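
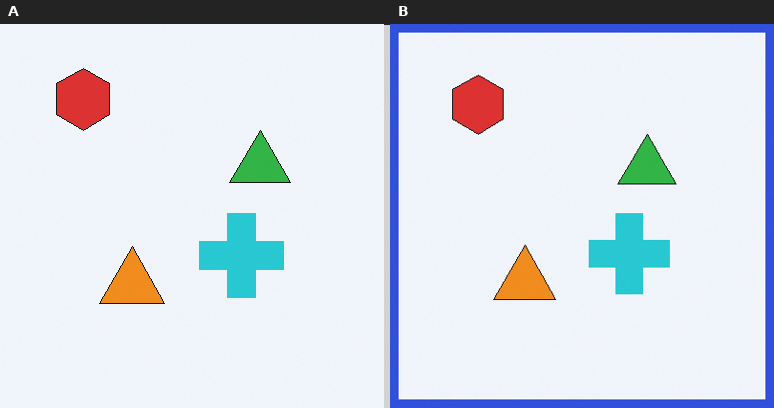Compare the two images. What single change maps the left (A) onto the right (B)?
This is the original image framed with a blue border.

A solid blue frame runs around the edge of the right (B) image, with the content slightly shrunk inside it.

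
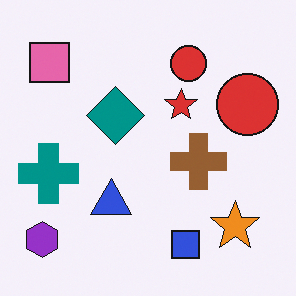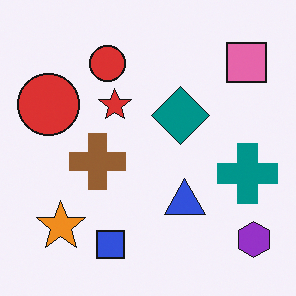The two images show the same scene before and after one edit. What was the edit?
The transformation is: flipped horizontally (left ↔ right).

The purple hexagon is in the bottom-left of the first image and the bottom-right of the second — shapes on opposite sides of the vertical midline have swapped in a mirror flip.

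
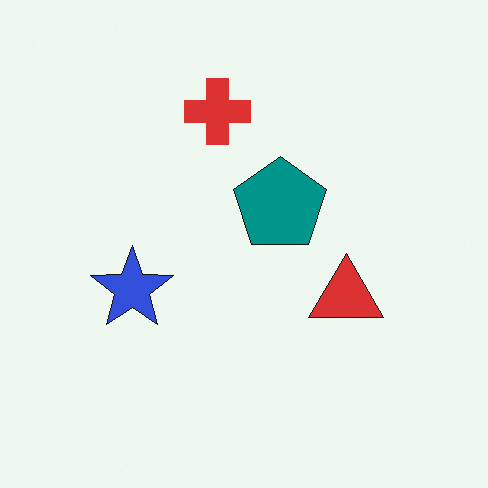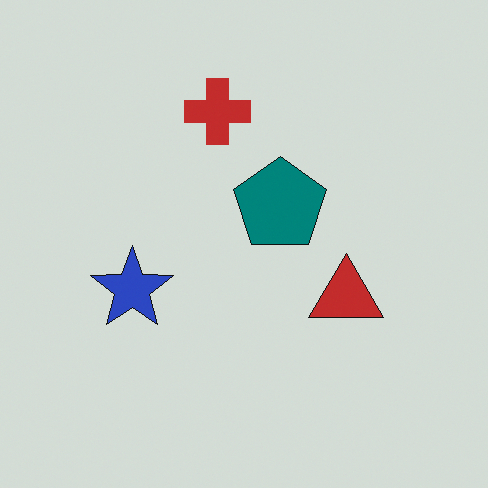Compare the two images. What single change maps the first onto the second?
It was slightly darkened.

Every pixel — background and shapes alike — is uniformly darkened.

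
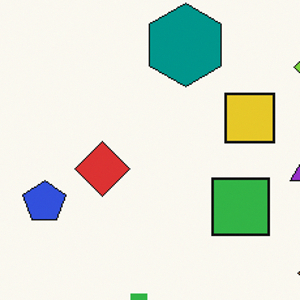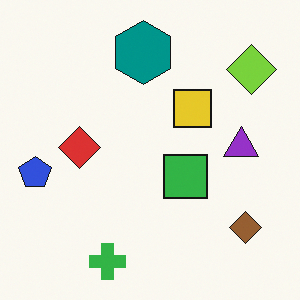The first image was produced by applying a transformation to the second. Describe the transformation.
This is the original image cropped slightly and scaled back up.

The visible shapes are larger and the field of view is narrower; shapes near the original edges may be partly or wholly outside the frame — a crop-and-rescale.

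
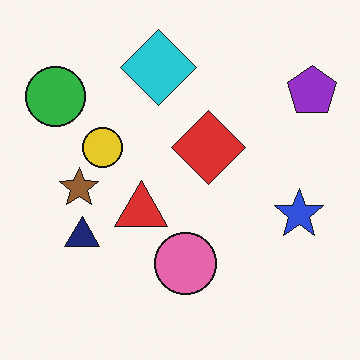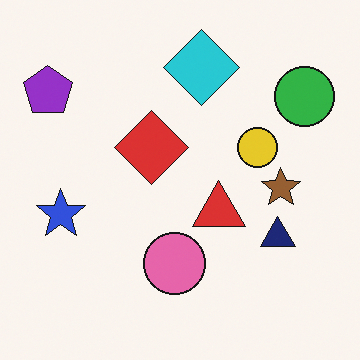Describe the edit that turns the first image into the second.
It was flipped horizontally (left ↔ right).

The purple pentagon is in the top-right of the first image and the top-left of the second — shapes on opposite sides of the vertical midline have swapped in a mirror flip.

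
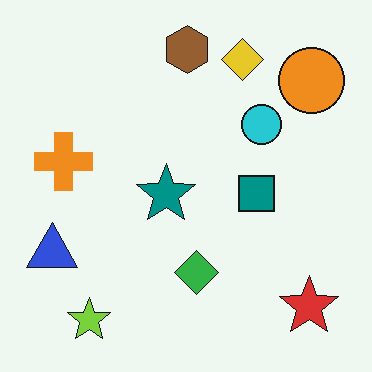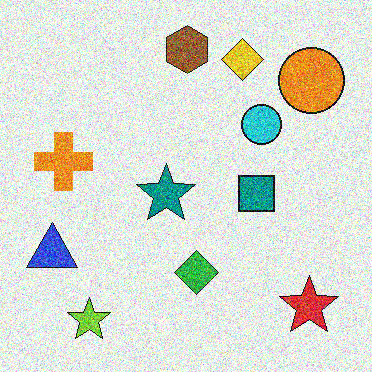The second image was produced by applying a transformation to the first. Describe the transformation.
It was degraded with a thick layer of grain.

Random speckle covers the whole image, including the flat background.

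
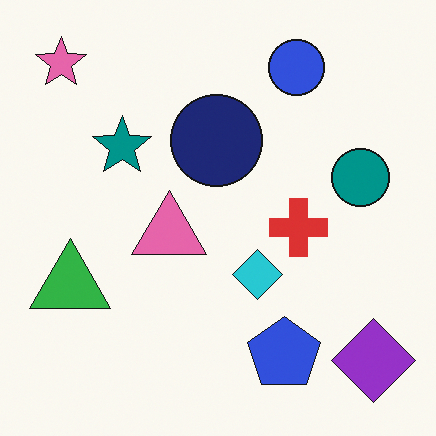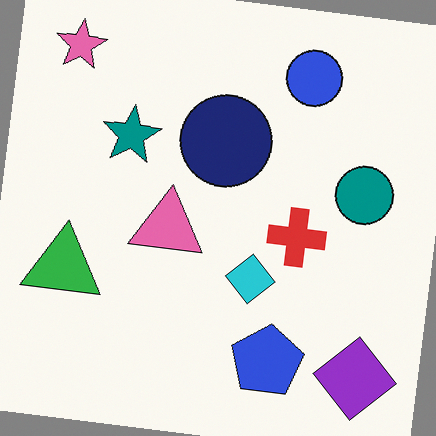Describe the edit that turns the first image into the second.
It was rotated clockwise by a slight angle.

Every shape is tilted by the same angle and the image corners show triangular fill wedges — a whole-image rotation by a non-right angle.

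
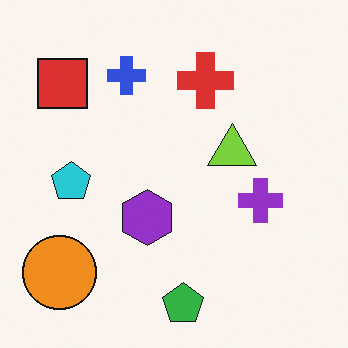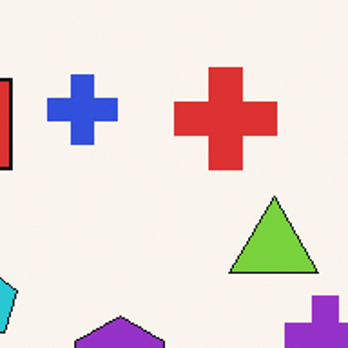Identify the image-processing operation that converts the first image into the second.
This is the original image cropped tightly and scaled back up.

The visible shapes are larger and the field of view is narrower; shapes near the original edges may be partly or wholly outside the frame — a crop-and-rescale.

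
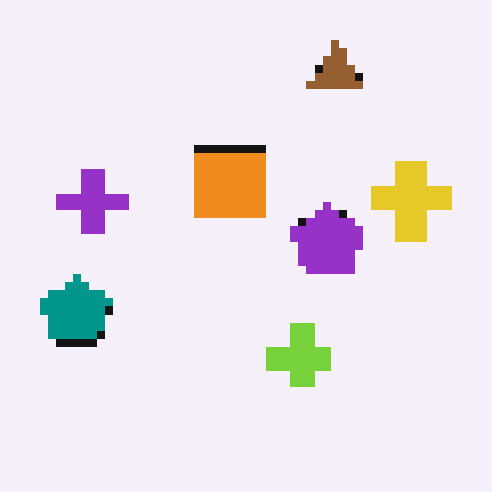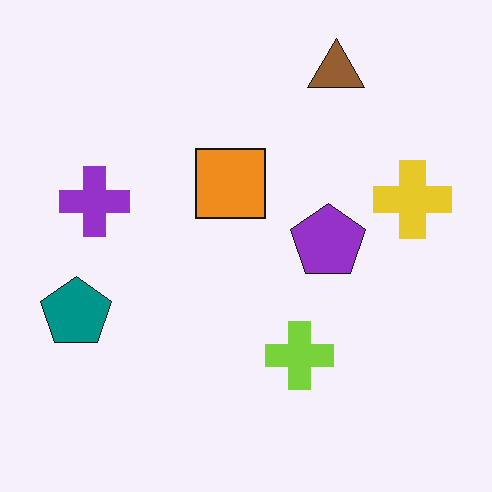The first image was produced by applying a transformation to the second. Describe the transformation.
It was pixelated into visible square blocks.

Shapes are reduced to large square blocks; fine edges and outlines are lost — a downscale-then-upscale (mosaic) effect.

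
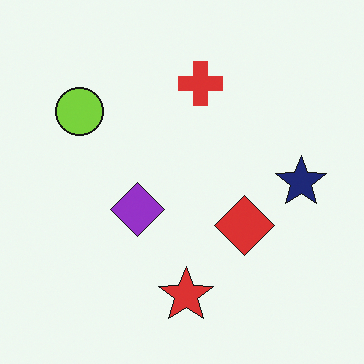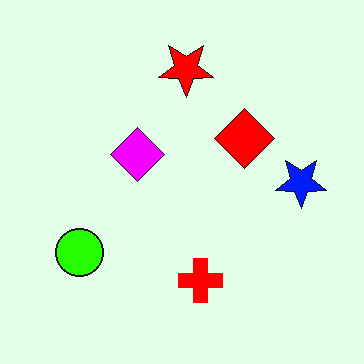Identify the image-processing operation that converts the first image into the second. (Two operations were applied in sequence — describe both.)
This is the original image flipped vertically (top ↔ bottom), then heavily oversaturated.

The red star is in the bottom of the first image and the top of the second — shapes on opposite sides of the horizontal midline have swapped in a mirror flip. All colors are more vivid — a global saturation change.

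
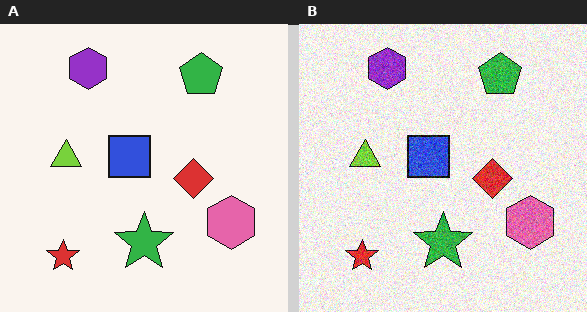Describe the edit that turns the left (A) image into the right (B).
This is the original image degraded with visible gaussian noise.

Random speckle covers the whole image, including the flat background.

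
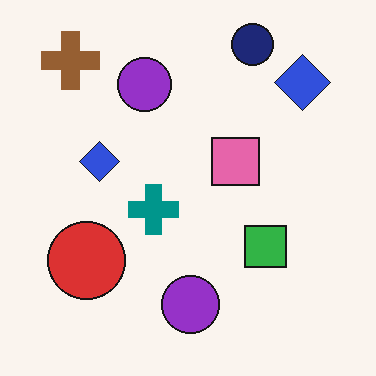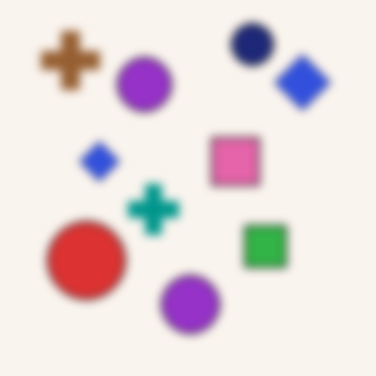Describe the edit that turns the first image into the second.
It was noticeably gaussian-blurred.

Shape edges and outlines are uniformly softened across the whole image.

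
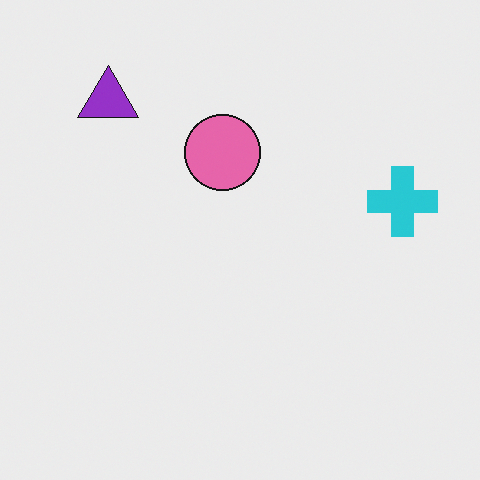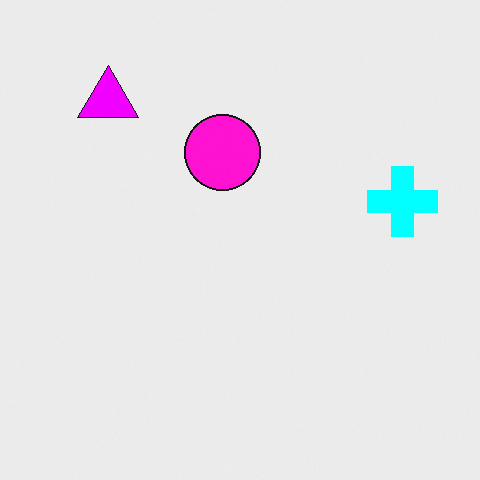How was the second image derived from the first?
The transformation is: made much more vivid (saturation change).

All colors are more vivid — a global saturation change.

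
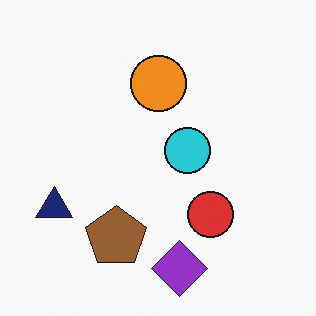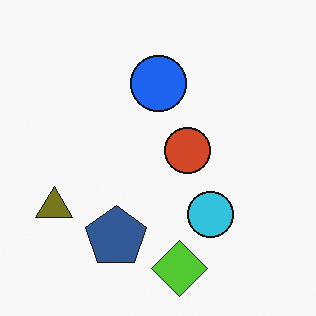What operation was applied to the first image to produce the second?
Hue-shifted by a large amount.

Every shape's color has rotated by the same amount around the hue wheel — a uniform hue shift.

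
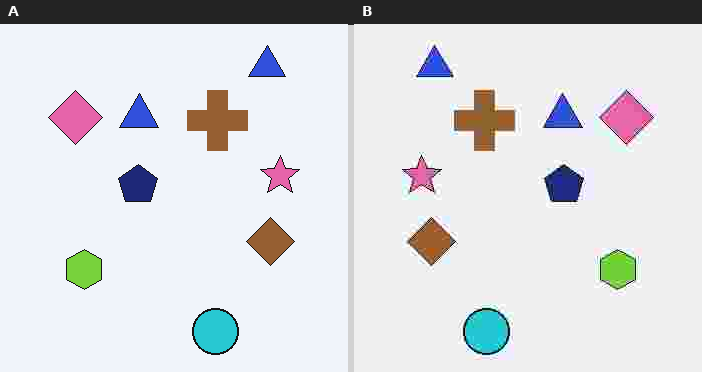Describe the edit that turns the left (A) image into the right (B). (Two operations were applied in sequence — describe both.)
It was flipped horizontally (left ↔ right), then heavily JPEG-compressed with obvious blocking artifacts.

The pink star is in the right of the left (A) image and the left of the right (B) — shapes on opposite sides of the vertical midline have swapped in a mirror flip. Blocky 8×8 compression artifacts appear around shape edges and the flat background shows ringing — characteristic JPEG degradation.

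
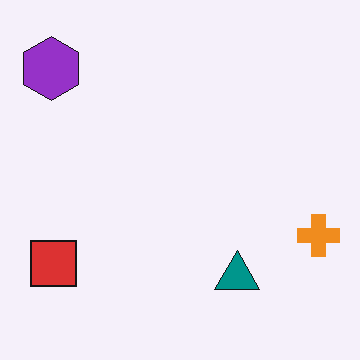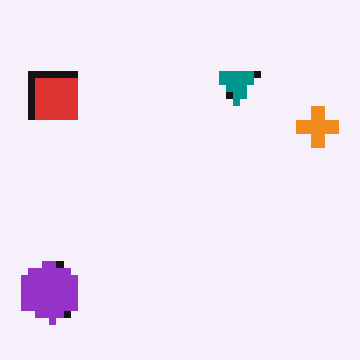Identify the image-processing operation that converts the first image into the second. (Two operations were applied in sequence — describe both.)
It was flipped vertically (top ↔ bottom), then moderately pixelated.

The purple hexagon is in the top-left of the first image and the bottom-left of the second — shapes on opposite sides of the horizontal midline have swapped in a mirror flip. Shapes are reduced to large square blocks; fine edges and outlines are lost — a downscale-then-upscale (mosaic) effect.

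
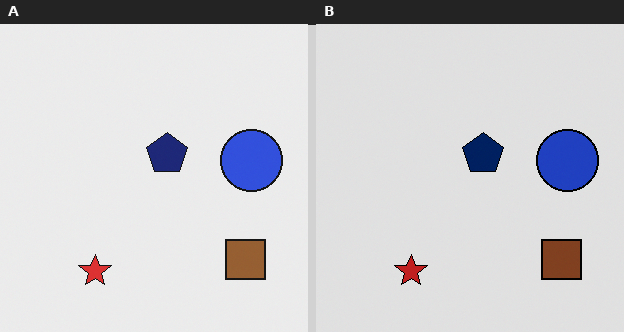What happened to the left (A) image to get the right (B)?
The right (B) image is the left (A) moderately posterized.

Each flat color has snapped to a coarser quantized level — most visibly, the near-white background has dropped to a flat grey.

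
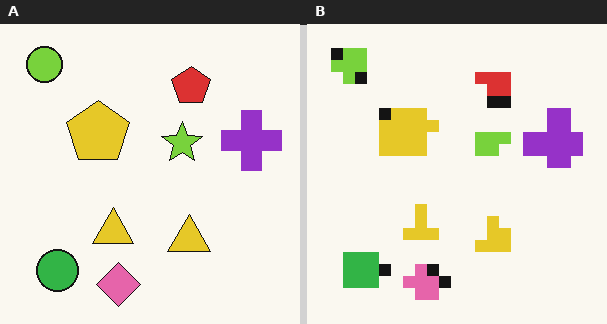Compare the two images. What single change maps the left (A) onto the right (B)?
This is the original image heavily pixelated into large blocks.

Shapes are reduced to large square blocks; fine edges and outlines are lost — a downscale-then-upscale (mosaic) effect.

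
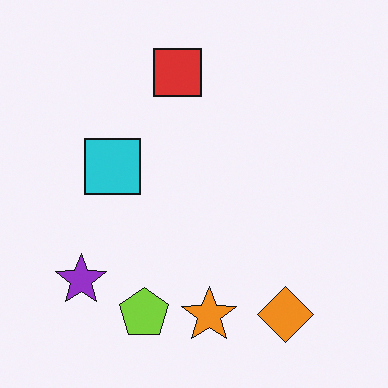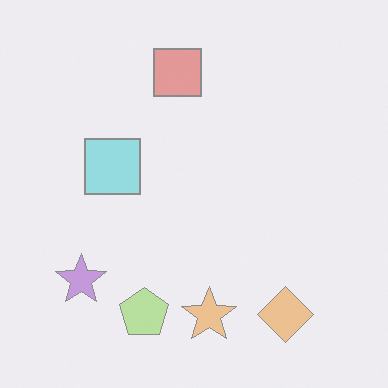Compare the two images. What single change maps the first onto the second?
The second image is the first given much lower contrast.

Tones are pushed toward mid-grey across the whole image — a global contrast change.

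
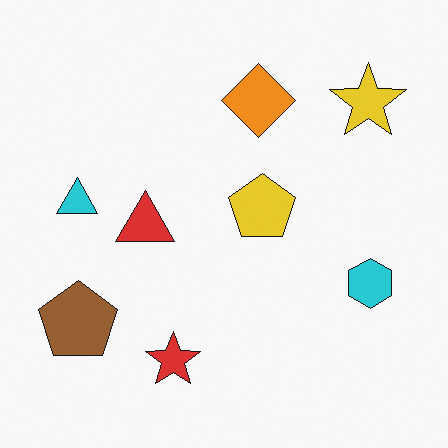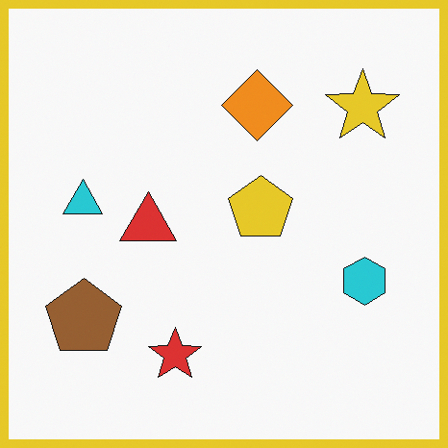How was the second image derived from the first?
The transformation is: framed with a yellow border.

A solid yellow frame runs around the edge of the second image, with the content slightly shrunk inside it.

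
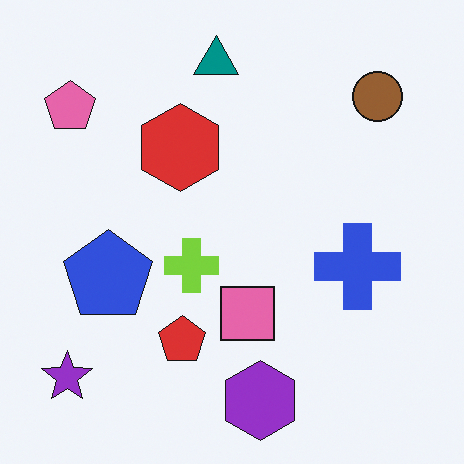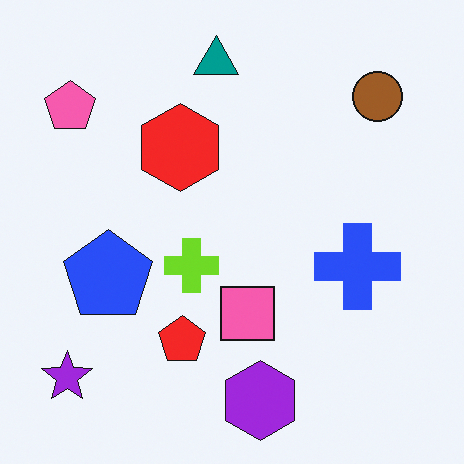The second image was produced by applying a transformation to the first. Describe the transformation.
This is the original image slightly oversaturated.

All colors are more vivid — a global saturation change.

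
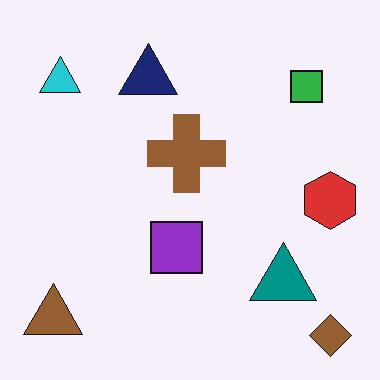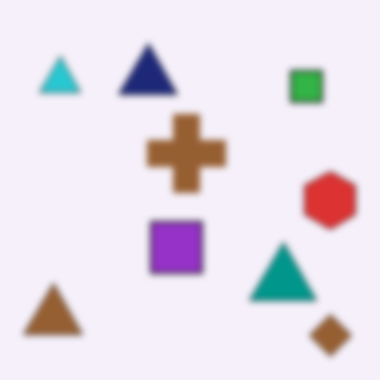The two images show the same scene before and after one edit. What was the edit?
The image was noticeably gaussian-blurred.

Shape edges and outlines are uniformly softened across the whole image.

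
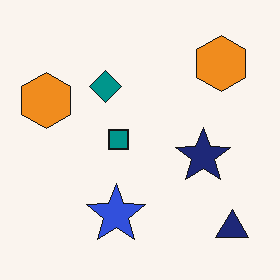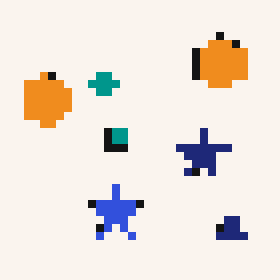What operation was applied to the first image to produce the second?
This is the original image pixelated into visible square blocks.

Shapes are reduced to large square blocks; fine edges and outlines are lost — a downscale-then-upscale (mosaic) effect.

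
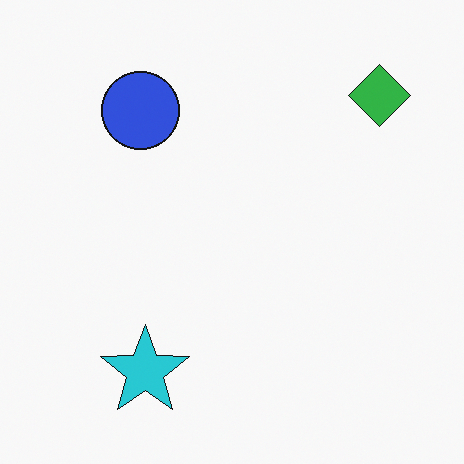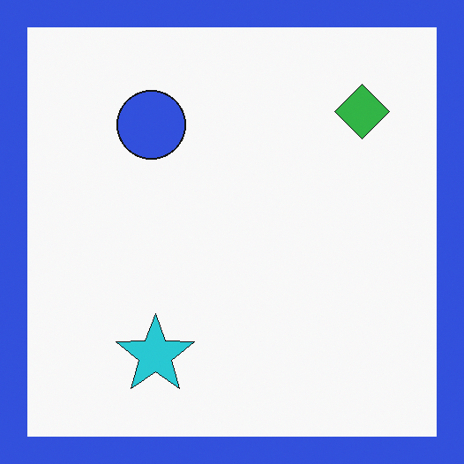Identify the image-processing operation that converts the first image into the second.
This is the original image framed with a blue border.

A solid blue frame runs around the edge of the second image, with the content slightly shrunk inside it.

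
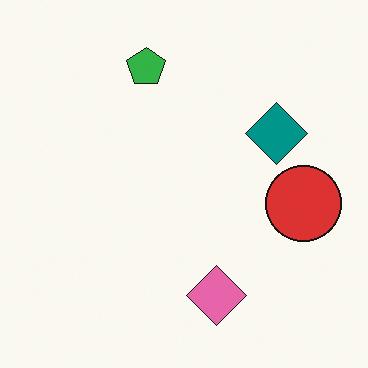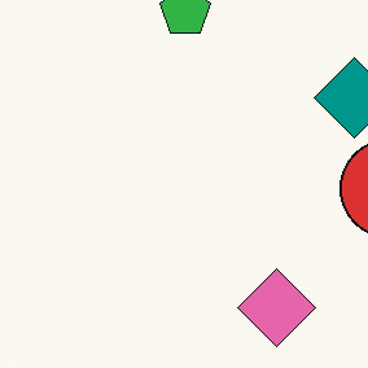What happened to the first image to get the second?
The transformation is: cropped slightly and scaled back up.

The visible shapes are larger and the field of view is narrower; shapes near the original edges may be partly or wholly outside the frame — a crop-and-rescale.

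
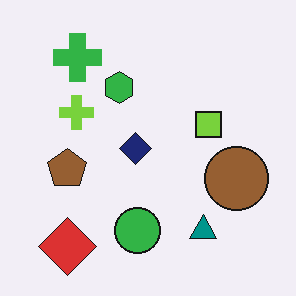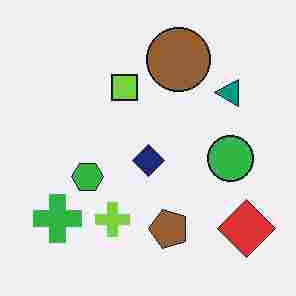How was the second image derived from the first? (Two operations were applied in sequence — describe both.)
The image was degraded with heavy JPEG compression, then rotated 90° counter-clockwise.

Blocky 8×8 compression artifacts appear around shape edges and the flat background shows ringing — characteristic JPEG degradation. The red diamond sits in the bottom-left of the first image and the bottom-right of the second — consistent with a whole-image 90° counter-clockwise rotation.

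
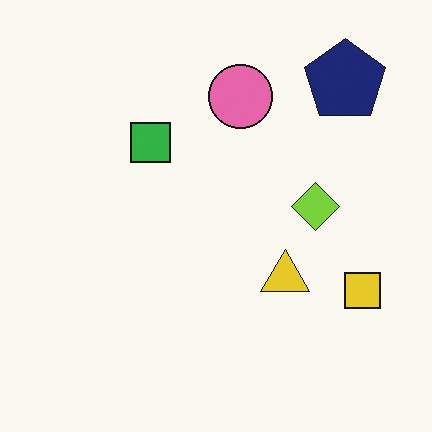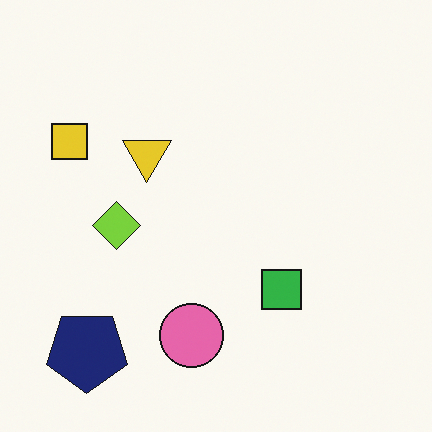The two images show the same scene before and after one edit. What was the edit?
Rotated 180°.

The navy pentagon sits in the top-right of the first image and the bottom-left of the second — consistent with a whole-image 180° rotation.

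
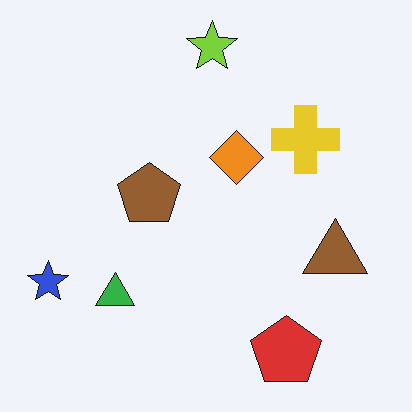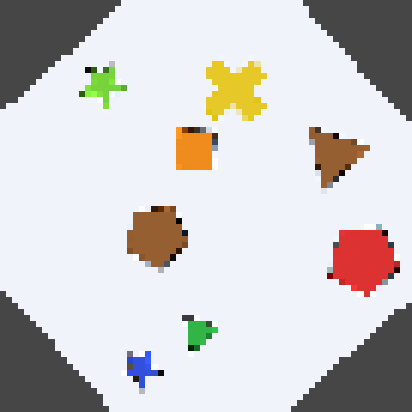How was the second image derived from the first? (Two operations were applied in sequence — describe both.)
The image was rotated counter-clockwise by a large amount — several tens of degrees, then moderately pixelated.

Every shape is tilted by the same angle and the image corners show triangular fill wedges — a whole-image rotation by a non-right angle. Shapes are reduced to large square blocks; fine edges and outlines are lost — a downscale-then-upscale (mosaic) effect.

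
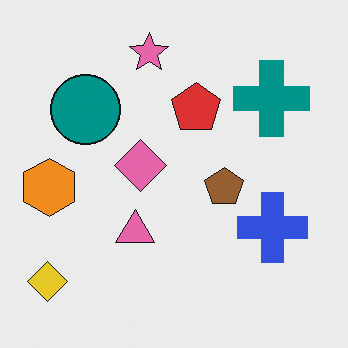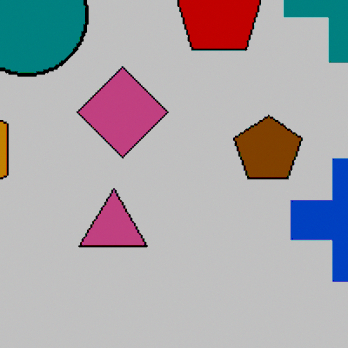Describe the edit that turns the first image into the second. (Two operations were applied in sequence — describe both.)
It was cropped to a noticeably smaller region and rescaled, then heavily posterized to just a handful of flat colors.

The visible shapes are larger and the field of view is narrower; shapes near the original edges may be partly or wholly outside the frame — a crop-and-rescale. Each flat color has snapped to a coarser quantized level — most visibly, the near-white background has dropped to a flat grey.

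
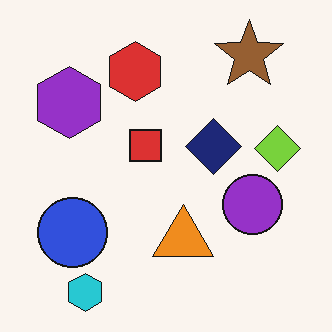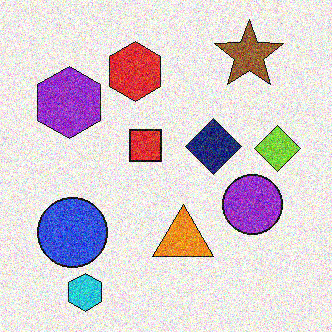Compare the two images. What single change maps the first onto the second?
This is the original image degraded with heavy additive noise.

Random speckle covers the whole image, including the flat background.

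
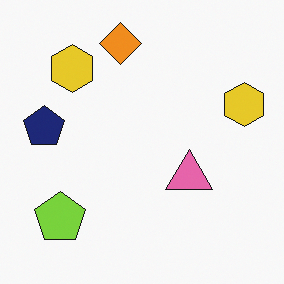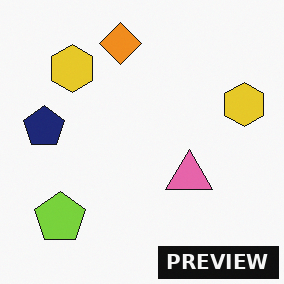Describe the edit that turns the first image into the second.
It was watermarked with the text "PREVIEW" in the lower-right corner.

A dark label reading "PREVIEW" appears in the lower-right corner.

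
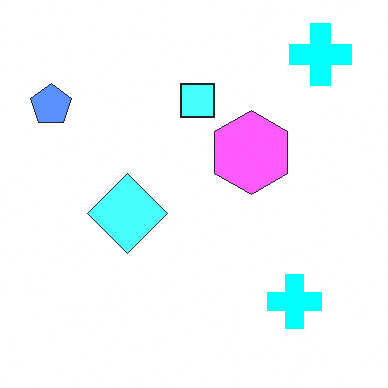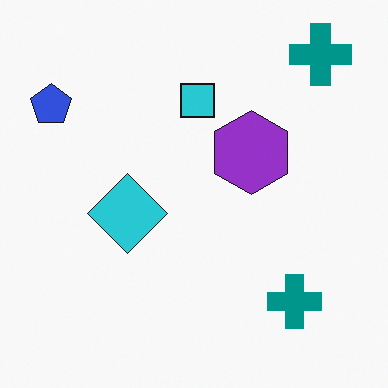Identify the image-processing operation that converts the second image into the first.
The transformation is: brightened a lot.

Every pixel — background and shapes alike — is uniformly brightened.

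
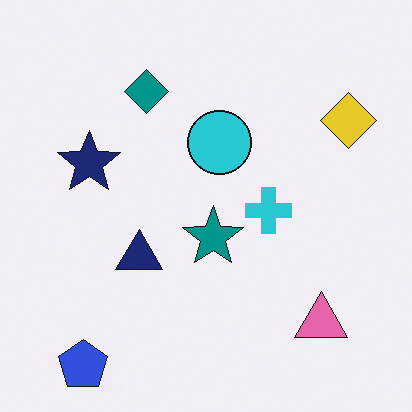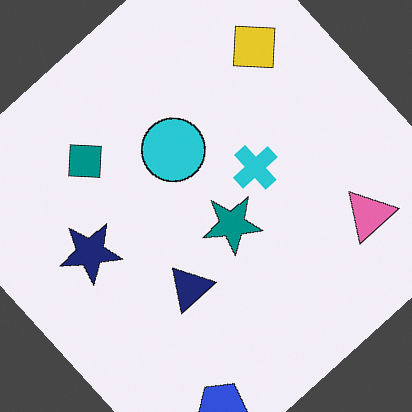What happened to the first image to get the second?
Rotated counter-clockwise by a large amount — several tens of degrees.

Every shape is tilted by the same angle and the image corners show triangular fill wedges — a whole-image rotation by a non-right angle.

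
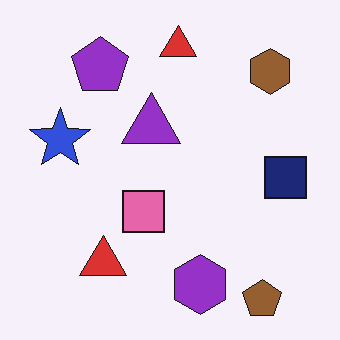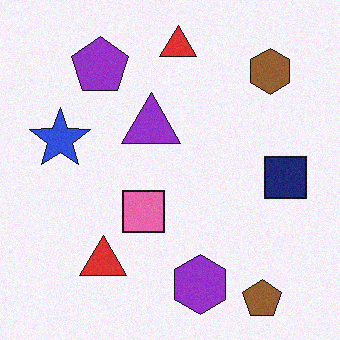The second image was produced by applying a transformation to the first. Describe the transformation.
Degraded with a light layer of grain.

Random speckle covers the whole image, including the flat background.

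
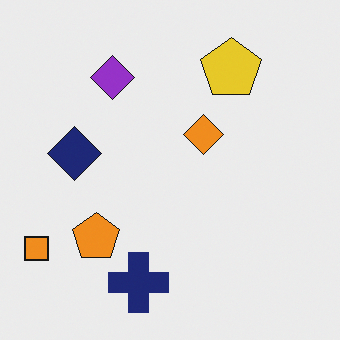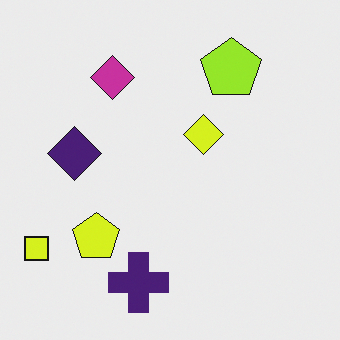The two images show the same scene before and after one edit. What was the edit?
The second image is the first hue-shifted slightly.

Every shape's color has rotated by the same amount around the hue wheel — a uniform hue shift.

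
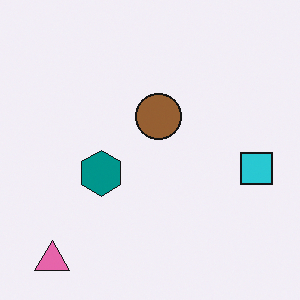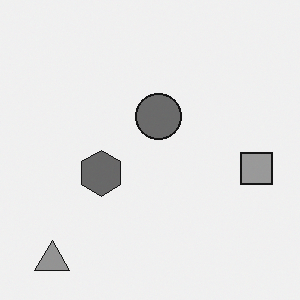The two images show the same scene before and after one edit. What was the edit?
The transformation is: converted to grayscale.

All color is removed — every shape is now a shade of grey.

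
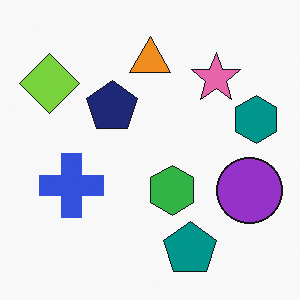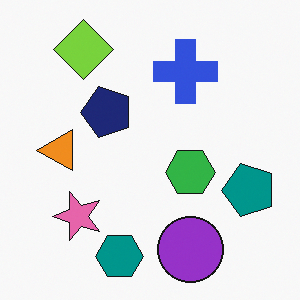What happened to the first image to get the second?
The image was transposed (reflected across the top-left ↔ bottom-right diagonal).

Shapes have swapped their row and column positions — what was in the top-right is now in the bottom-left — a diagonal reflection.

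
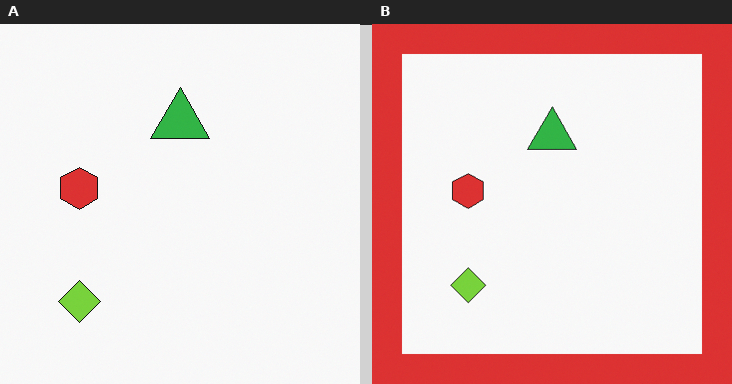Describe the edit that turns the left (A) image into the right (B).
Framed with a red border.

A solid red frame runs around the edge of the right (B) image, with the content slightly shrunk inside it.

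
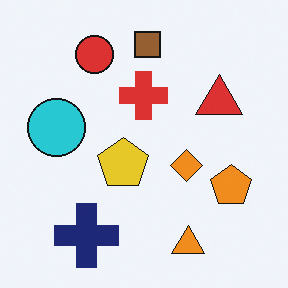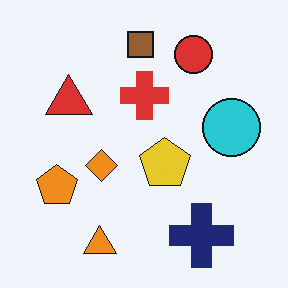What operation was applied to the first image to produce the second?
It was flipped horizontally (left ↔ right).

The cyan circle is in the left of the first image and the right of the second — shapes on opposite sides of the vertical midline have swapped in a mirror flip.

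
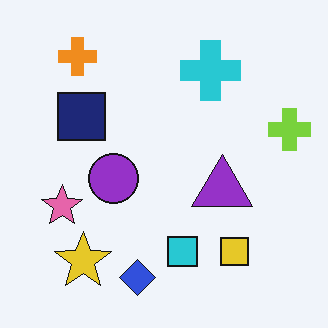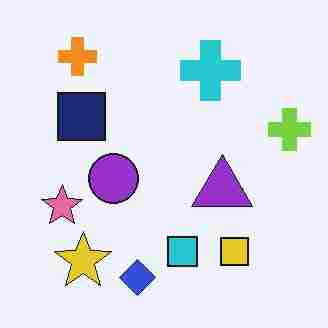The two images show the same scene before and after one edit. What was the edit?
The second image is the first degraded with heavy JPEG compression.

Blocky 8×8 compression artifacts appear around shape edges and the flat background shows ringing — characteristic JPEG degradation.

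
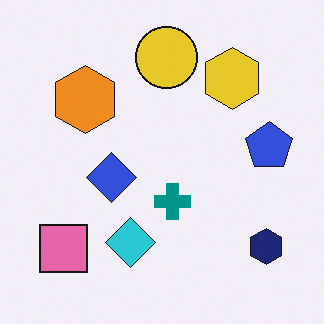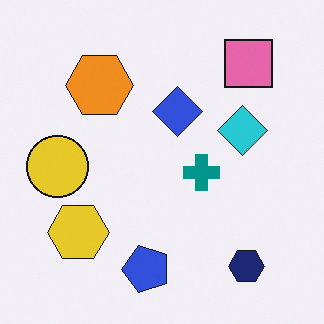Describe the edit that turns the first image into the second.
Transposed (reflected across the top-left ↔ bottom-right diagonal).

Shapes have swapped their row and column positions — what was in the top-right is now in the bottom-left — a diagonal reflection.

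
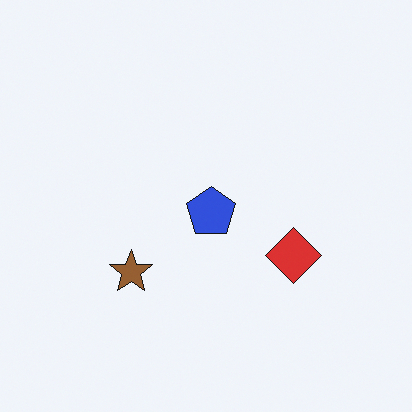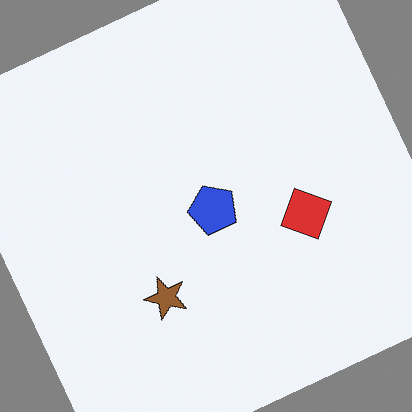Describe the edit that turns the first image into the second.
The image was rotated counter-clockwise by a moderate amount.

Every shape is tilted by the same angle and the image corners show triangular fill wedges — a whole-image rotation by a non-right angle.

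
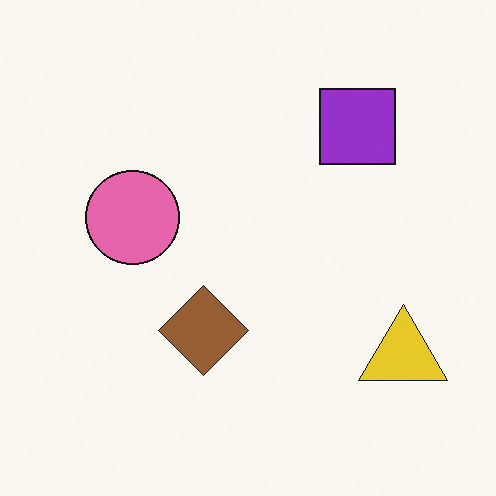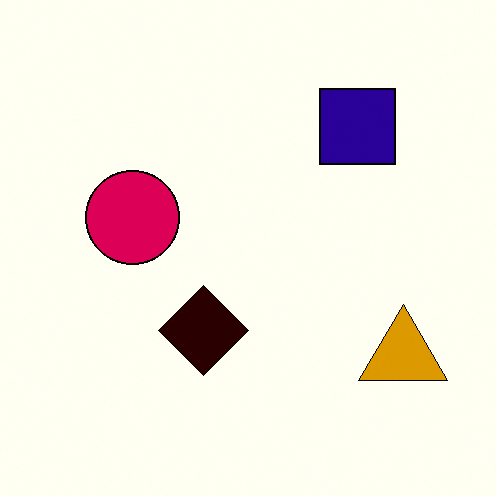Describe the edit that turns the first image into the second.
The second image is the first boosted in contrast.

Tones are pushed away from mid-grey across the whole image — a global contrast change.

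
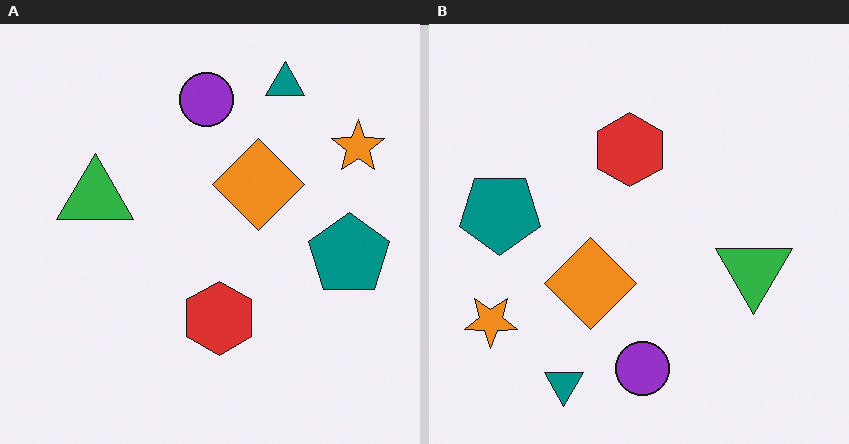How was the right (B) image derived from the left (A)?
The image was rotated 180°.

The orange star sits in the top-right of the left (A) image and the bottom-left of the right (B) — consistent with a whole-image 180° rotation.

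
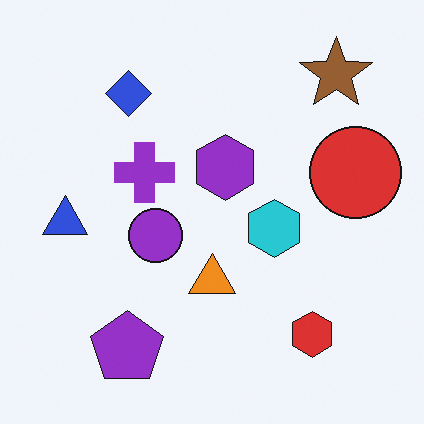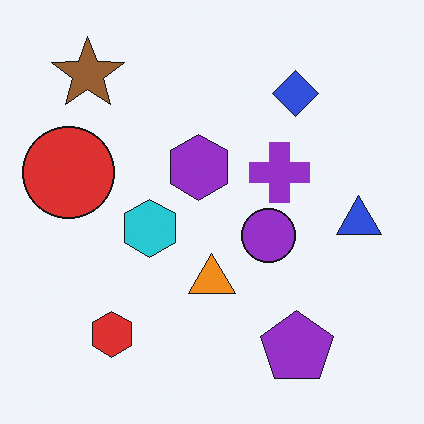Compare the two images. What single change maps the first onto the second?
The second image is the first flipped horizontally (left ↔ right).

The blue triangle is in the left of the first image and the right of the second — shapes on opposite sides of the vertical midline have swapped in a mirror flip.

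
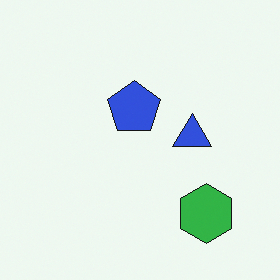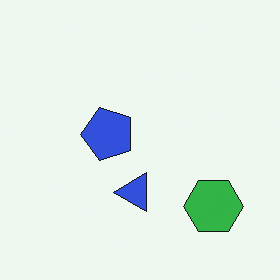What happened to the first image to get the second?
Transposed (reflected across the top-left ↔ bottom-right diagonal).

Shapes have swapped their row and column positions — what was in the top-right is now in the bottom-left — a diagonal reflection.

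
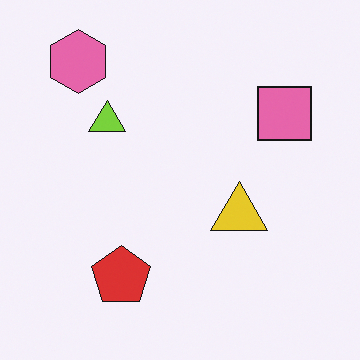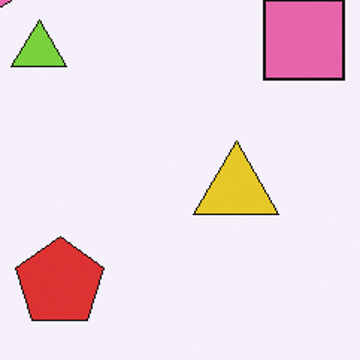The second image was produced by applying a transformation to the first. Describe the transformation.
It was cropped to a modestly smaller region and rescaled.

The visible shapes are larger and the field of view is narrower; shapes near the original edges may be partly or wholly outside the frame — a crop-and-rescale.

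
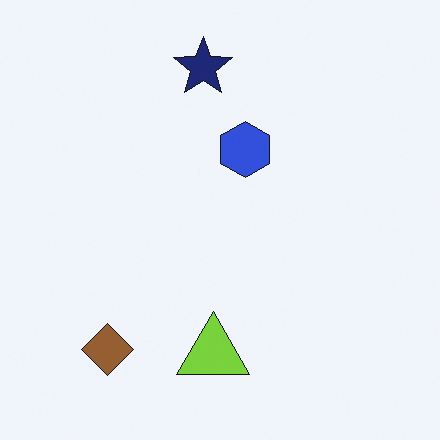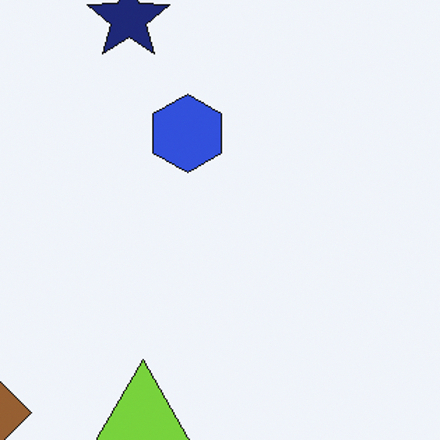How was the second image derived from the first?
The image was cropped to a modestly smaller region and rescaled.

The visible shapes are larger and the field of view is narrower; shapes near the original edges may be partly or wholly outside the frame — a crop-and-rescale.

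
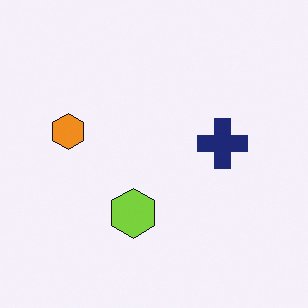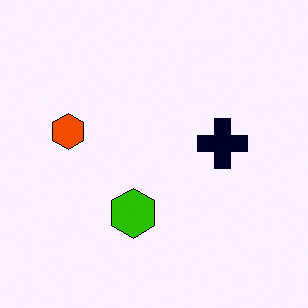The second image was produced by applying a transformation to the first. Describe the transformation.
The second image is the first given much higher contrast.

Tones are pushed away from mid-grey across the whole image — a global contrast change.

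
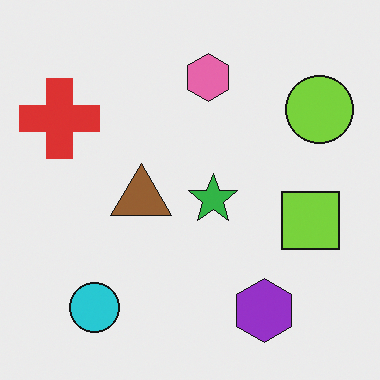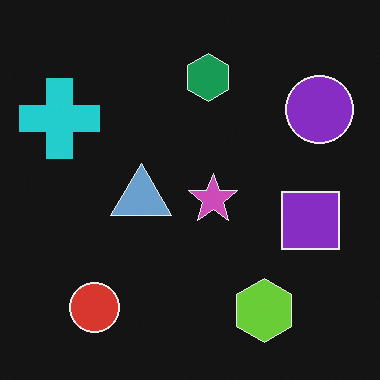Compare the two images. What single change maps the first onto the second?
The transformation is: color-inverted (negative).

The light background has become dark and every shape's color is its complement — a photographic negative.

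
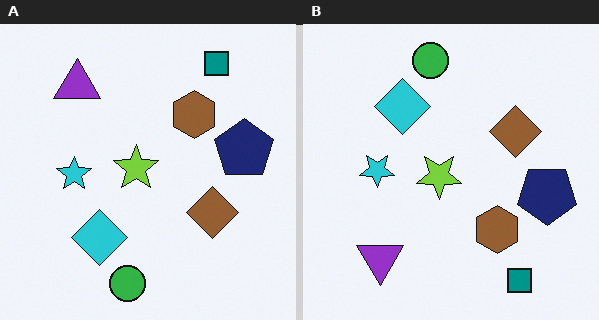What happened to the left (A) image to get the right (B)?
The right (B) image is the left (A) flipped vertically (top ↔ bottom).

The green circle is in the bottom of the left (A) image and the top of the right (B) — shapes on opposite sides of the horizontal midline have swapped in a mirror flip.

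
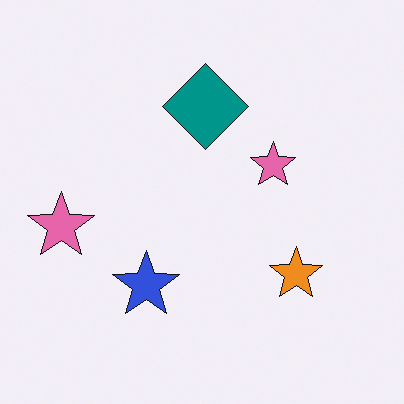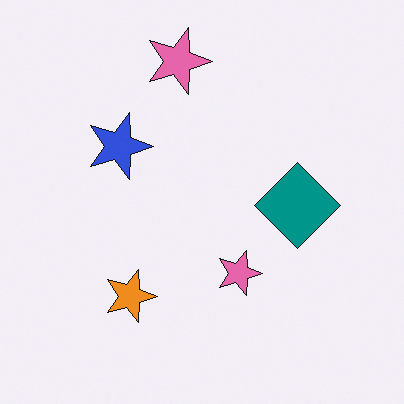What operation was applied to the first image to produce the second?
The image was rotated 90° clockwise.

The orange star sits in the bottom-right of the first image and the bottom-left of the second — consistent with a whole-image 90° clockwise rotation.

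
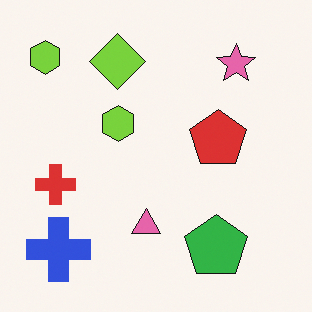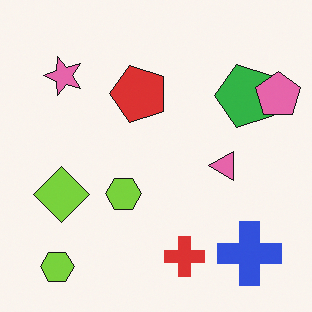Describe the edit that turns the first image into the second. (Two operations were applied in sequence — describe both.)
Rotated 90° counter-clockwise, then overlaid with an additional pink pentagon.

The blue cross sits in the bottom-left of the first image and the bottom-right of the second — consistent with a whole-image 90° counter-clockwise rotation. A pink pentagon appears in the second image that is absent from the first.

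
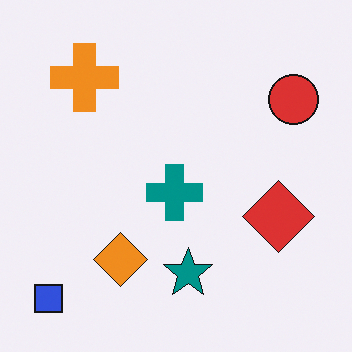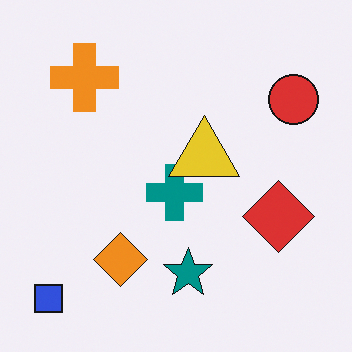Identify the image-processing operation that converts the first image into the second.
Overlaid with an additional yellow triangle.

A yellow triangle appears in the second image that is absent from the first.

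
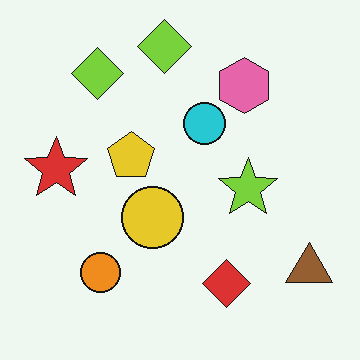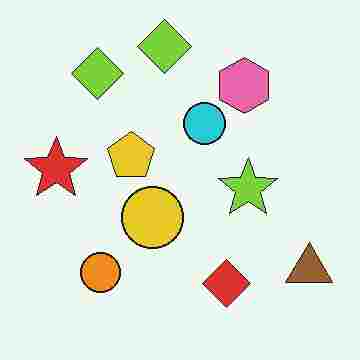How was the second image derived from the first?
It was heavily JPEG-compressed with obvious blocking artifacts.

Blocky 8×8 compression artifacts appear around shape edges and the flat background shows ringing — characteristic JPEG degradation.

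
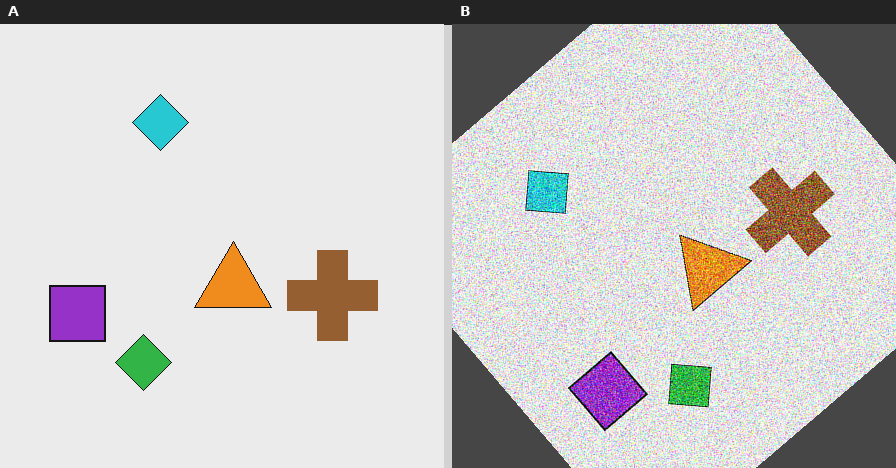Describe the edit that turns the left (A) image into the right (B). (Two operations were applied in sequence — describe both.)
The image was degraded with heavy additive noise, then rotated counter-clockwise by a large amount — several tens of degrees.

Random speckle covers the whole image, including the flat background. Every shape is tilted by the same angle and the image corners show triangular fill wedges — a whole-image rotation by a non-right angle.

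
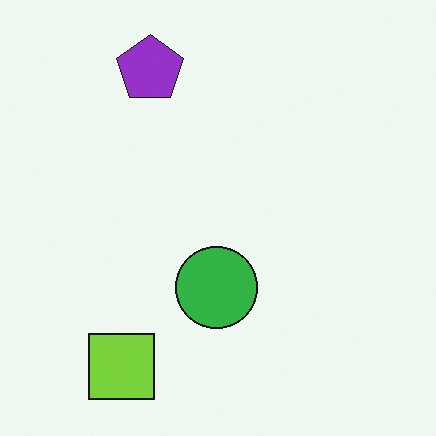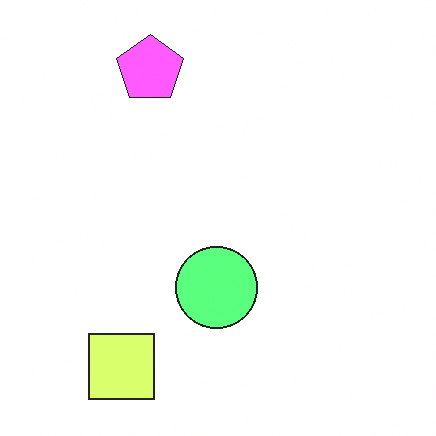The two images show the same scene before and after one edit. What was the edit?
Substantially brightened.

Every pixel — background and shapes alike — is uniformly brightened.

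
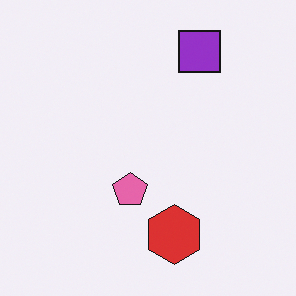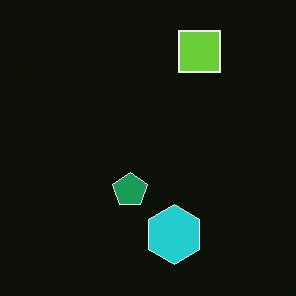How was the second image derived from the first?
The transformation is: color-inverted (negative).

The light background has become dark and every shape's color is its complement — a photographic negative.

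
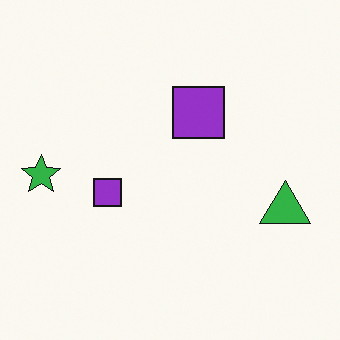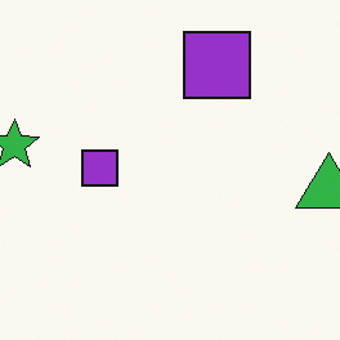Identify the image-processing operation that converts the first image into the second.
It was cropped to a modestly smaller region and rescaled.

The visible shapes are larger and the field of view is narrower; shapes near the original edges may be partly or wholly outside the frame — a crop-and-rescale.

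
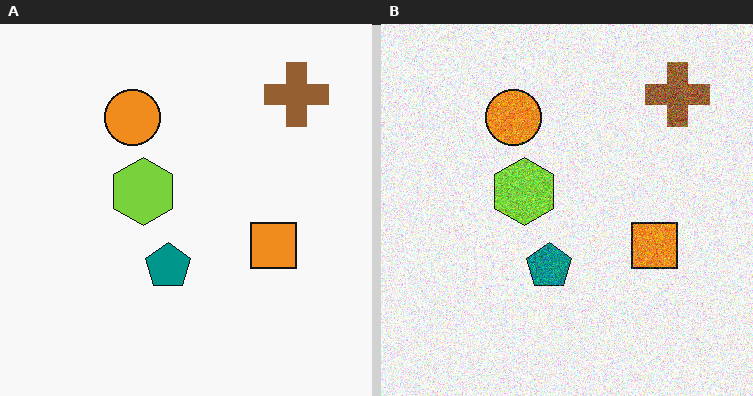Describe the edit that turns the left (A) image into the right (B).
The image was degraded with a thick layer of grain.

Random speckle covers the whole image, including the flat background.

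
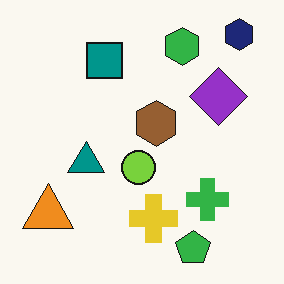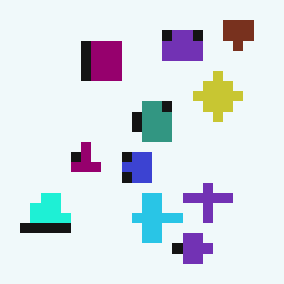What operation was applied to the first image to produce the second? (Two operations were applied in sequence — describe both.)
The transformation is: heavily pixelated into large blocks, then hue-shifted noticeably.

Shapes are reduced to large square blocks; fine edges and outlines are lost — a downscale-then-upscale (mosaic) effect. Every shape's color has rotated by the same amount around the hue wheel — a uniform hue shift.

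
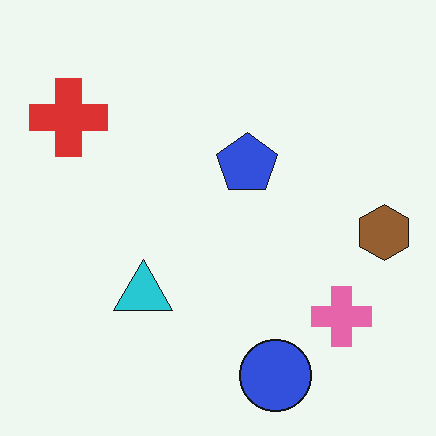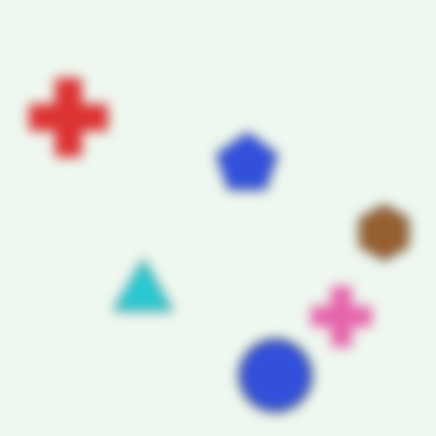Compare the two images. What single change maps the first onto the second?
The second image is the first heavily blurred.

Shape edges and outlines are uniformly softened across the whole image.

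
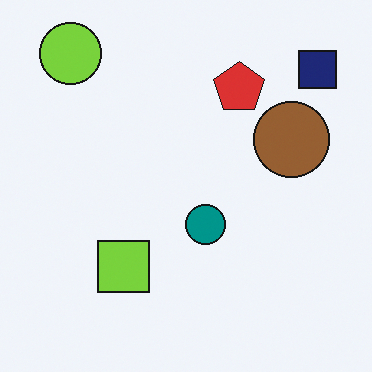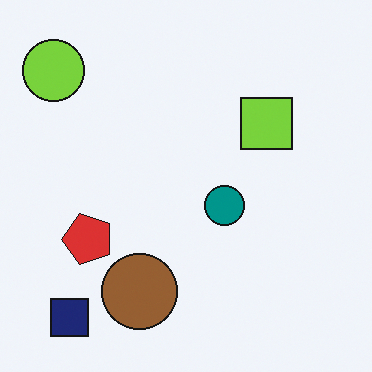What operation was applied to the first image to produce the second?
The image was transposed (reflected across the top-left ↔ bottom-right diagonal).

Shapes have swapped their row and column positions — what was in the top-right is now in the bottom-left — a diagonal reflection.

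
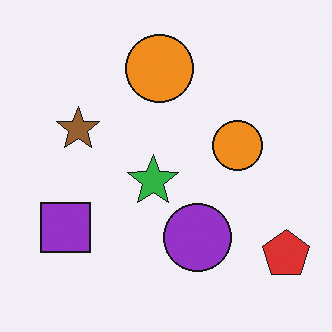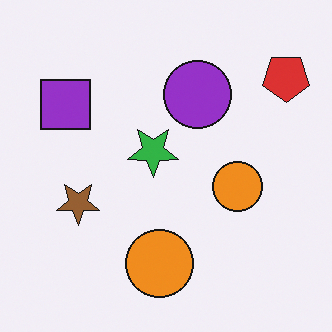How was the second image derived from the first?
This is the original image flipped vertically (top ↔ bottom).

The red pentagon is in the bottom-right of the first image and the top-right of the second — shapes on opposite sides of the horizontal midline have swapped in a mirror flip.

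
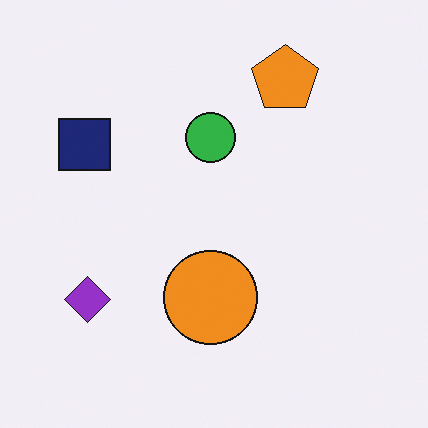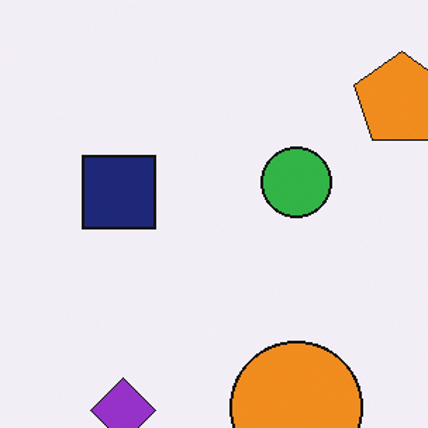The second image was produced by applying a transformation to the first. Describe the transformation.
The second image is the first cropped to a modestly smaller region and rescaled.

The visible shapes are larger and the field of view is narrower; shapes near the original edges may be partly or wholly outside the frame — a crop-and-rescale.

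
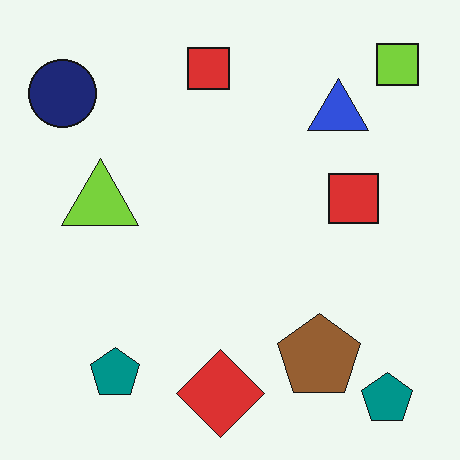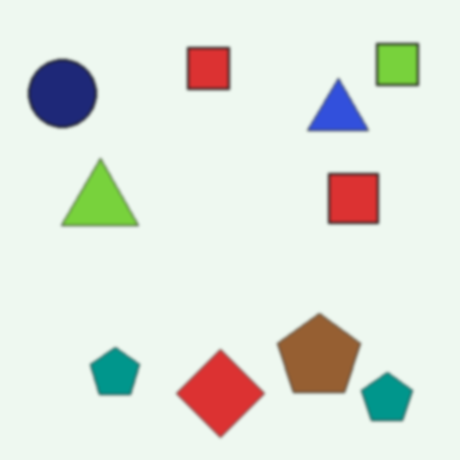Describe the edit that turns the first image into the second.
The image was given a subtle gaussian blur.

Shape edges and outlines are uniformly softened across the whole image.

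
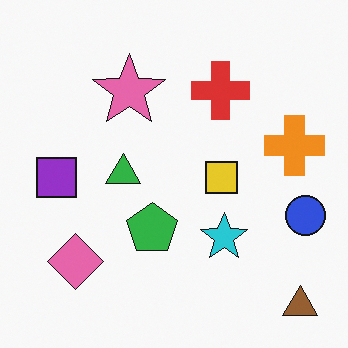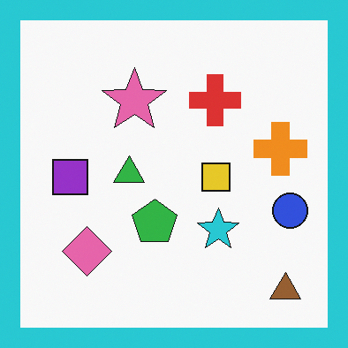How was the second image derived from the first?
Framed with a cyan border.

A solid cyan frame runs around the edge of the second image, with the content slightly shrunk inside it.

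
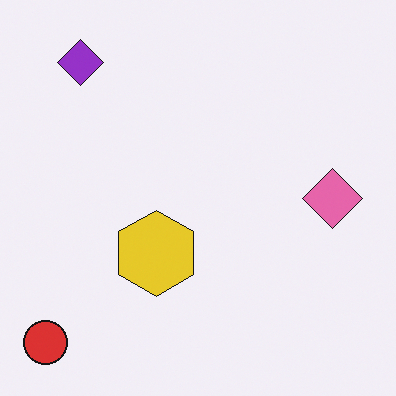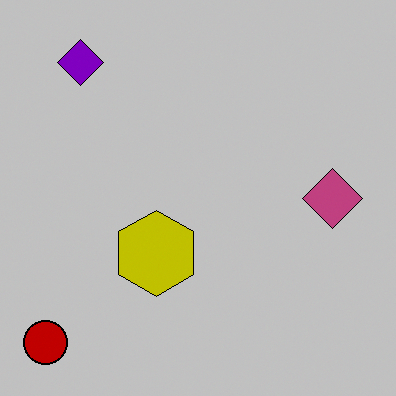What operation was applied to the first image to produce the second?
This is the original image aggressively posterized.

Each flat color has snapped to a coarser quantized level — most visibly, the near-white background has dropped to a flat grey.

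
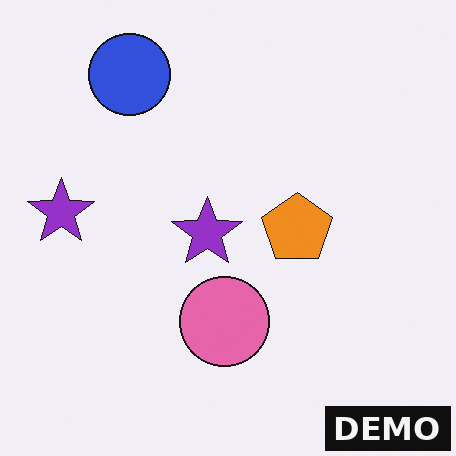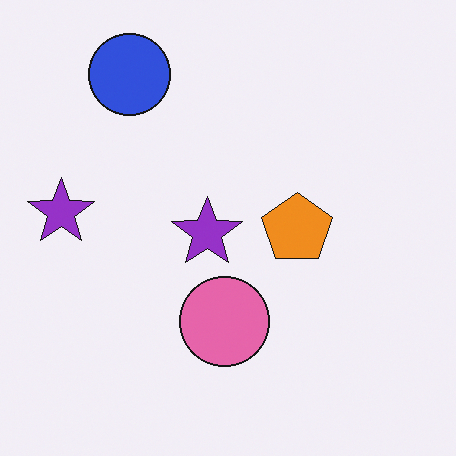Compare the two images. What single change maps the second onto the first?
The transformation is: watermarked with the text "DEMO" in the lower-right corner.

A dark label reading "DEMO" appears in the lower-right corner.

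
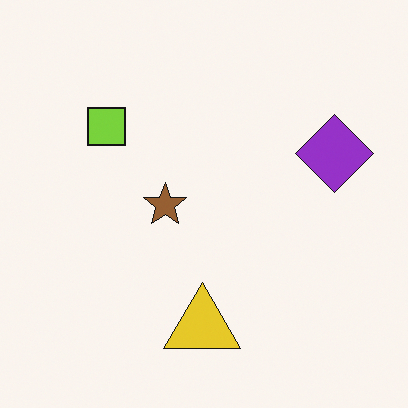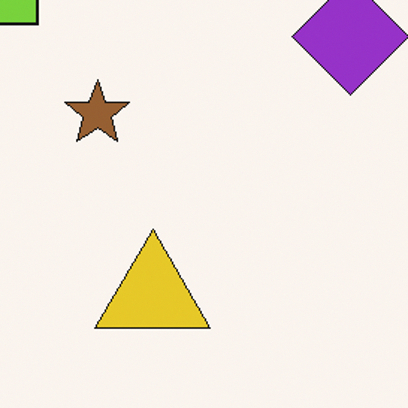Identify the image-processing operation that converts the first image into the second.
The transformation is: cropped to a modestly smaller region and rescaled.

The visible shapes are larger and the field of view is narrower; shapes near the original edges may be partly or wholly outside the frame — a crop-and-rescale.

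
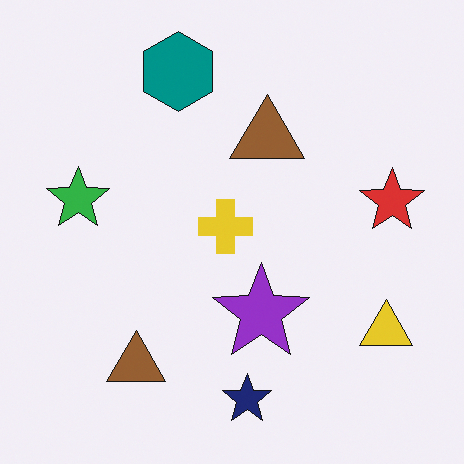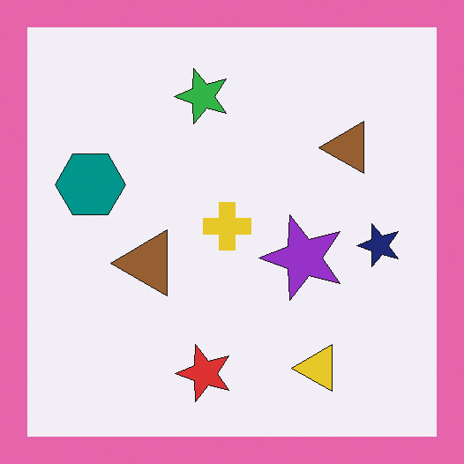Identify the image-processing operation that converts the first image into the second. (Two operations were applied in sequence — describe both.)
The transformation is: transposed (reflected across the top-left ↔ bottom-right diagonal), then framed with a pink border.

Shapes have swapped their row and column positions — what was in the top-right is now in the bottom-left — a diagonal reflection. A solid pink frame runs around the edge of the second image, with the content slightly shrunk inside it.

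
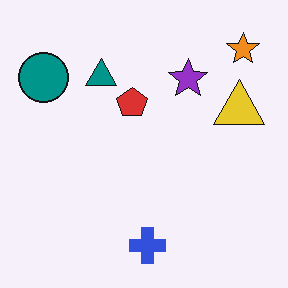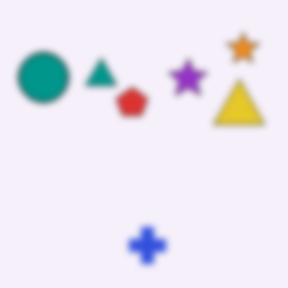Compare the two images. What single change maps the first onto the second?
The second image is the first moderately blurred.

Shape edges and outlines are uniformly softened across the whole image.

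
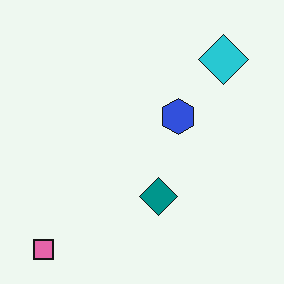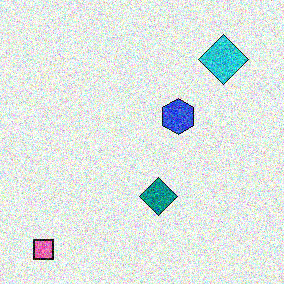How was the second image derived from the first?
This is the original image degraded with heavy additive noise.

Random speckle covers the whole image, including the flat background.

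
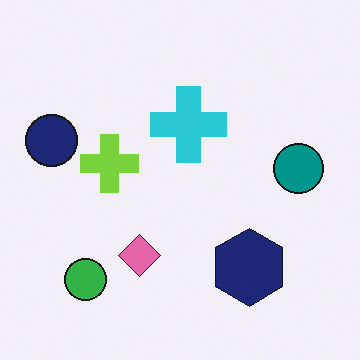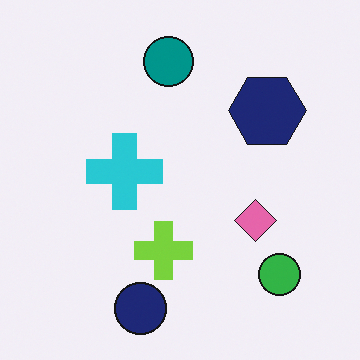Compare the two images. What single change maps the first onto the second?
It was rotated 90° counter-clockwise.

The green circle sits in the bottom-left of the first image and the bottom-right of the second — consistent with a whole-image 90° counter-clockwise rotation.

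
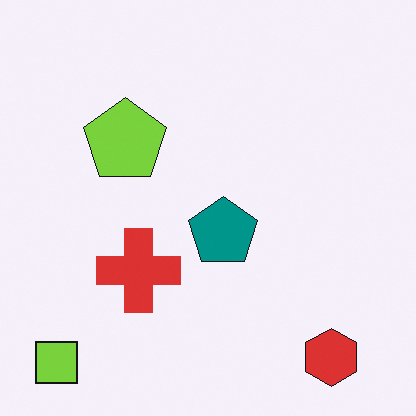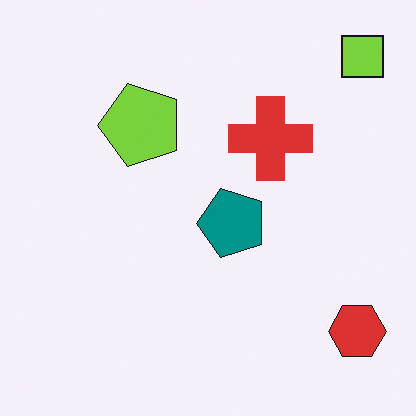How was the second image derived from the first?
The transformation is: transposed (reflected across the top-left ↔ bottom-right diagonal).

Shapes have swapped their row and column positions — what was in the top-right is now in the bottom-left — a diagonal reflection.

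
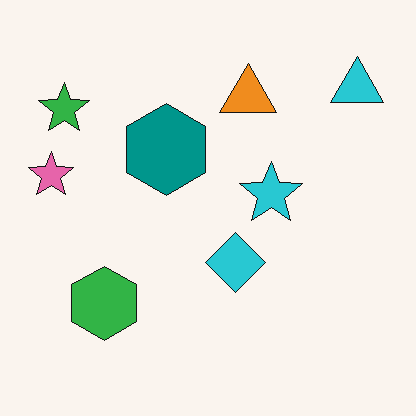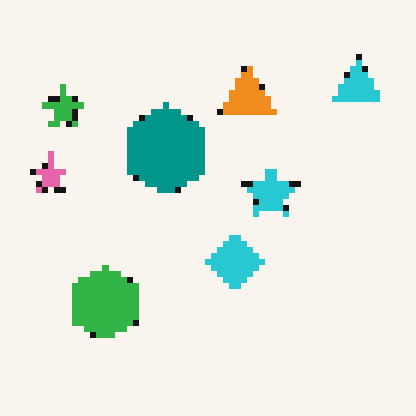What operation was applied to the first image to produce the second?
The image was moderately pixelated.

Shapes are reduced to large square blocks; fine edges and outlines are lost — a downscale-then-upscale (mosaic) effect.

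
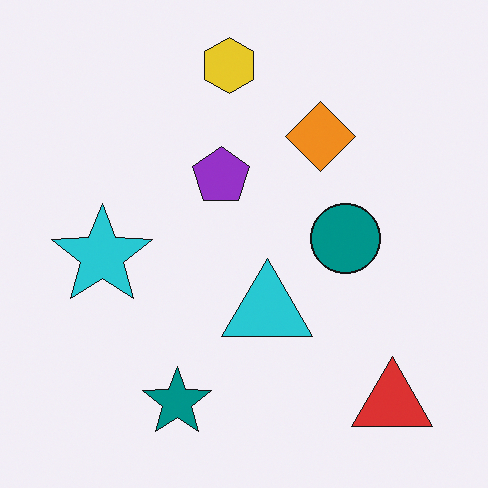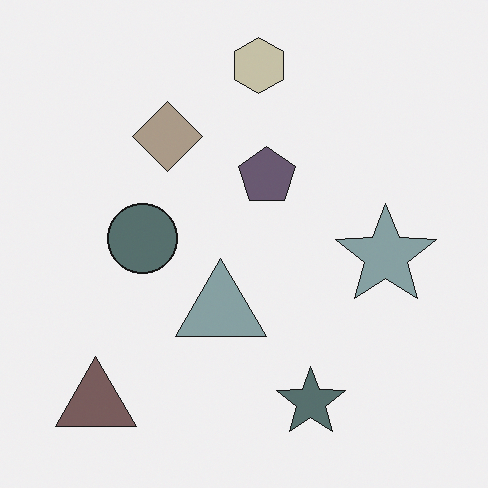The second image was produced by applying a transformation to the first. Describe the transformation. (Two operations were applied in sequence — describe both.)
The image was flipped horizontally (left ↔ right), then made much more muted (saturation change).

The red triangle is in the bottom-right of the first image and the bottom-left of the second — shapes on opposite sides of the vertical midline have swapped in a mirror flip. All colors are more muted and greyish — a global saturation change.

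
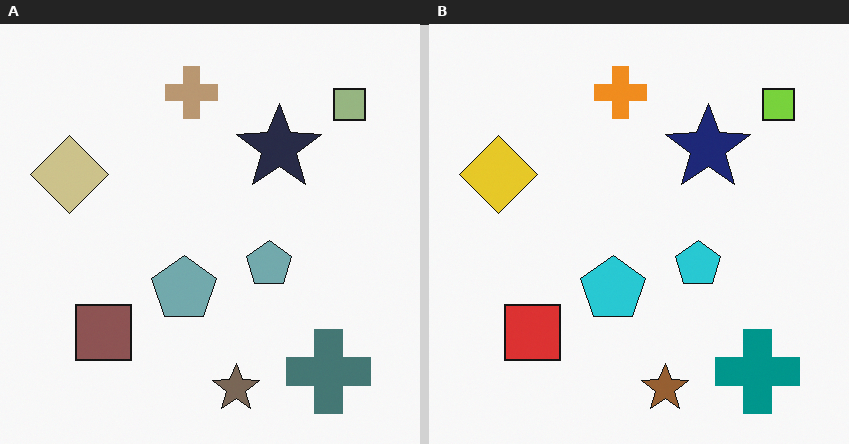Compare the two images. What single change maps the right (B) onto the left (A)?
The left (A) image is the right (B) made much more muted (saturation change).

All colors are more muted and greyish — a global saturation change.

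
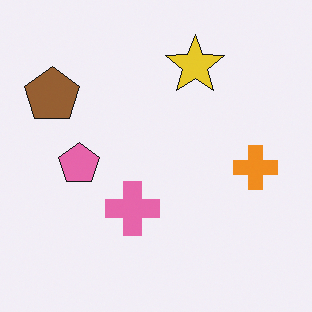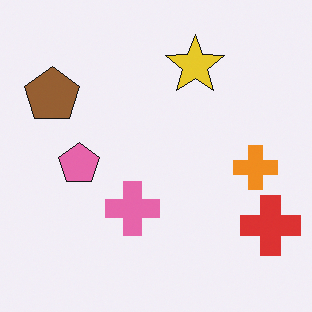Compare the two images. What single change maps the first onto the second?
The transformation is: overlaid with an additional red cross.

A red cross appears in the second image that is absent from the first.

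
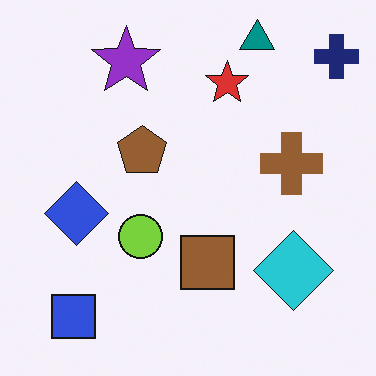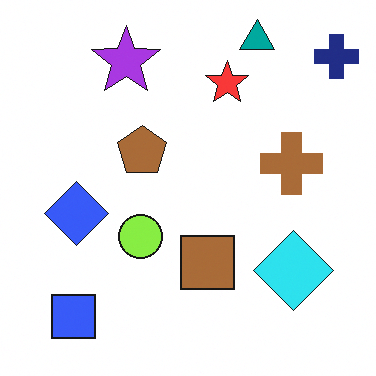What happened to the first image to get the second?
The second image is the first brightened a little.

Every pixel — background and shapes alike — is uniformly brightened.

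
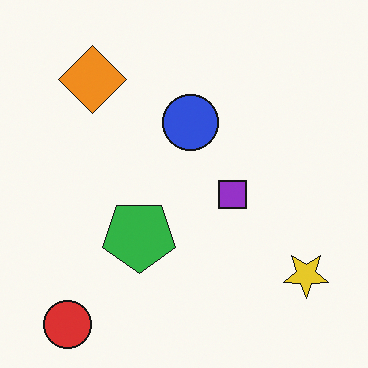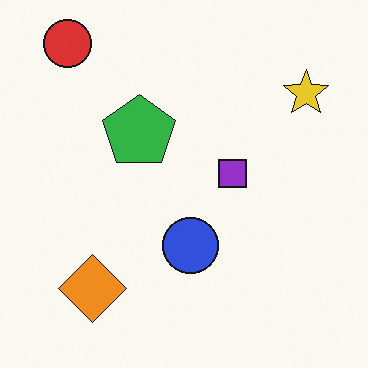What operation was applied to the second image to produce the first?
This is the original image flipped vertically (top ↔ bottom).

The red circle is in the top-left of the second image and the bottom-left of the first — shapes on opposite sides of the horizontal midline have swapped in a mirror flip.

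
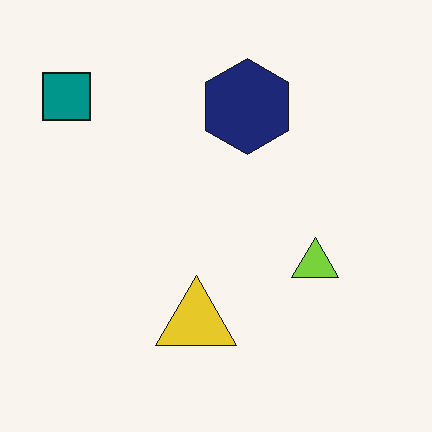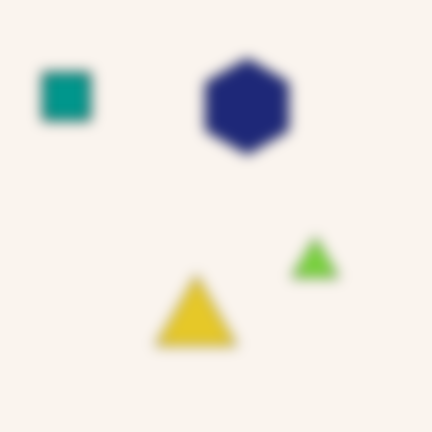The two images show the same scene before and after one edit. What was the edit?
The transformation is: heavily blurred.

Shape edges and outlines are uniformly softened across the whole image.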